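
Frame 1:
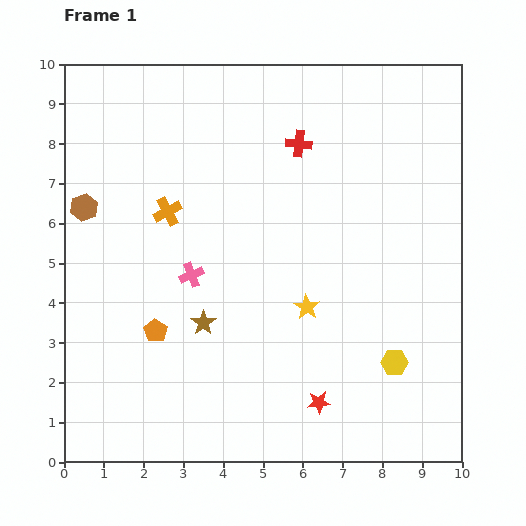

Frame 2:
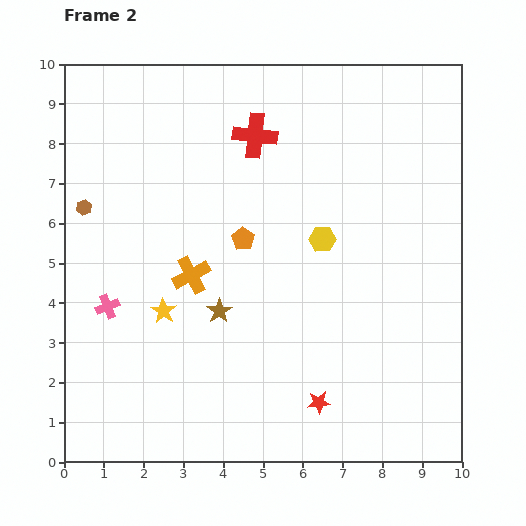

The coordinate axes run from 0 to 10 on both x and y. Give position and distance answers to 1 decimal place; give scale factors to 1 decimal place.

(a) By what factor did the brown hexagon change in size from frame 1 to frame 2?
0.6×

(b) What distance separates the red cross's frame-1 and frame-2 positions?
1.1

The red cross moved from (5.9, 8.0) to (4.8, 8.2), a distance of √(1.1² + 0.2²) ≈ 1.1.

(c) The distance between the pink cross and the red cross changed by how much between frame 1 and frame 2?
+1.4

Distance in frame 1: 4.3. Distance in frame 2: 5.7.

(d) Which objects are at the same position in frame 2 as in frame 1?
the brown hexagon, the red star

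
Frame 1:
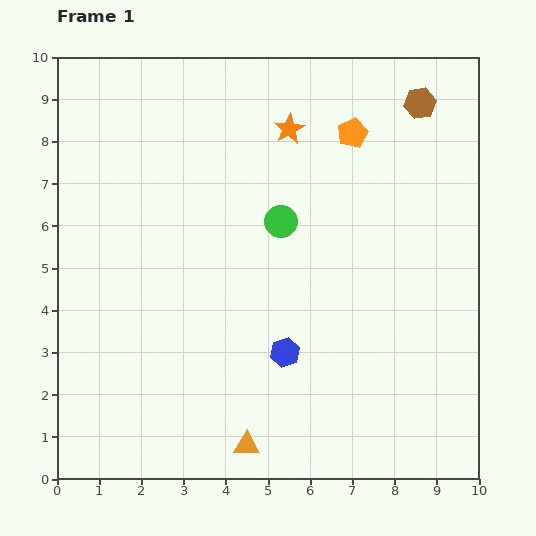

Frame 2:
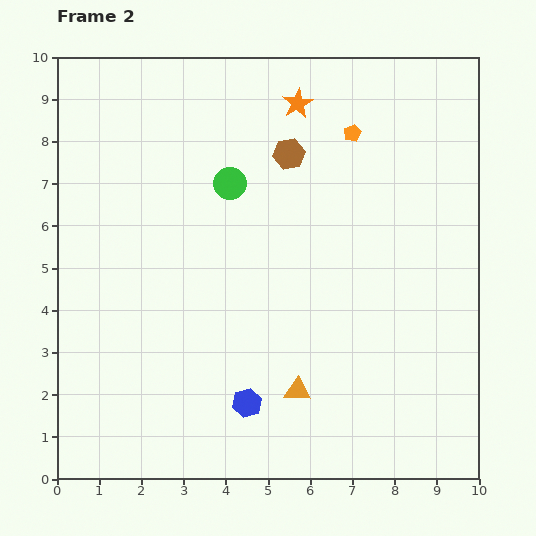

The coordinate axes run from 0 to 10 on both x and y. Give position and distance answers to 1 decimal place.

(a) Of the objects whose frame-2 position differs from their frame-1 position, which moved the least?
the orange star

(moved 0.6)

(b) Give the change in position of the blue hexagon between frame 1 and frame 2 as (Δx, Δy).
(-0.9, -1.2)

The blue hexagon was at (5.4, 3.0) in frame 1 and (4.5, 1.8) in frame 2.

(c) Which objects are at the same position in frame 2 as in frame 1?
the orange pentagon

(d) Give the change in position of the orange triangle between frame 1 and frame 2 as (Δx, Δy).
(1.2, 1.3)

The orange triangle was at (4.5, 0.8) in frame 1 and (5.7, 2.1) in frame 2.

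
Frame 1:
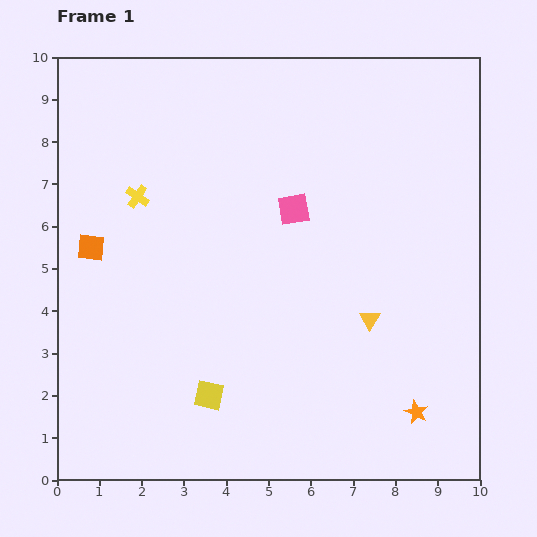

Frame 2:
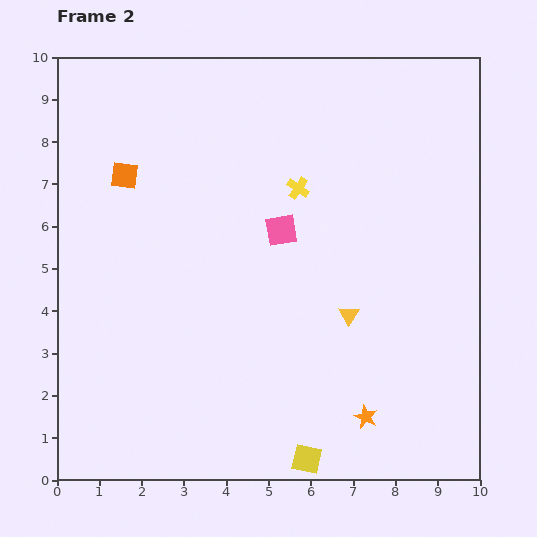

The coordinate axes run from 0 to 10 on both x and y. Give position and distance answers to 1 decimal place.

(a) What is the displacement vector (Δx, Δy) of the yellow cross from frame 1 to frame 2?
(3.8, 0.2)

The yellow cross was at (1.9, 6.7) in frame 1 and (5.7, 6.9) in frame 2.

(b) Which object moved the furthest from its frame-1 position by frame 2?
the yellow cross

(moved 3.8; next 2.7)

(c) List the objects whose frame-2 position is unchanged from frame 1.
none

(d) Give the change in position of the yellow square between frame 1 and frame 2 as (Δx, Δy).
(2.3, -1.5)

The yellow square was at (3.6, 2.0) in frame 1 and (5.9, 0.5) in frame 2.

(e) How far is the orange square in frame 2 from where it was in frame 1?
1.9

The orange square moved from (0.8, 5.5) to (1.6, 7.2), a distance of √(0.8² + 1.7²) ≈ 1.9.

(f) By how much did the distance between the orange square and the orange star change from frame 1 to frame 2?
-0.5

Distance in frame 1: 8.6. Distance in frame 2: 8.1.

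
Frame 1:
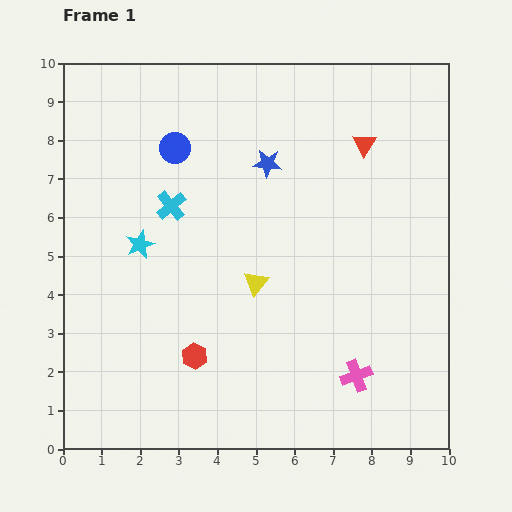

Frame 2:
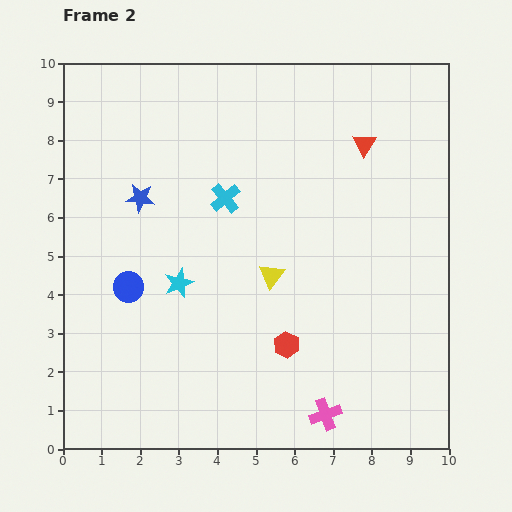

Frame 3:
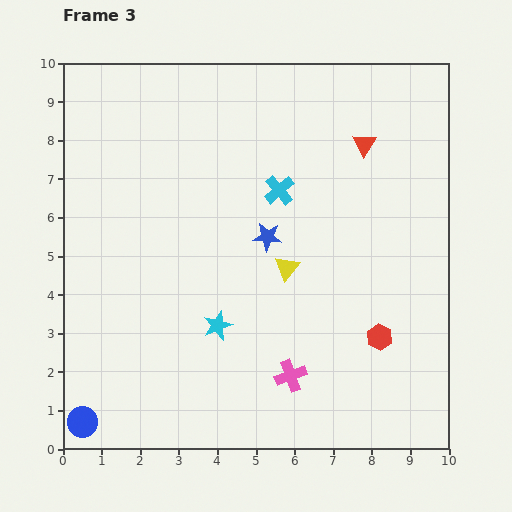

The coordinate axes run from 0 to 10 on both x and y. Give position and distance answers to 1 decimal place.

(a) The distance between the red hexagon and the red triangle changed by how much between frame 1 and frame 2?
-1.4

Distance in frame 1: 7.0. Distance in frame 2: 5.6.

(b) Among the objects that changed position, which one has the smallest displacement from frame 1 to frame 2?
the yellow triangle

(moved 0.4)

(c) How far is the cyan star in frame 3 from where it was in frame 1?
2.9

The cyan star moved from (2.0, 5.3) to (4.0, 3.2), a distance of √(2.0² + 2.1²) ≈ 2.9.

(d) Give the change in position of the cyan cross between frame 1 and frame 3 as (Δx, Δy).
(2.8, 0.4)

The cyan cross was at (2.8, 6.3) in frame 1 and (5.6, 6.7) in frame 3.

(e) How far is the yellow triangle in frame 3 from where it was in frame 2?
0.4

The yellow triangle moved from (5.4, 4.5) to (5.8, 4.7), a distance of √(0.4² + 0.2²) ≈ 0.4.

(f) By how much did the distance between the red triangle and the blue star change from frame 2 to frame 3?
-2.5

Distance in frame 2: 6.0. Distance in frame 3: 3.5.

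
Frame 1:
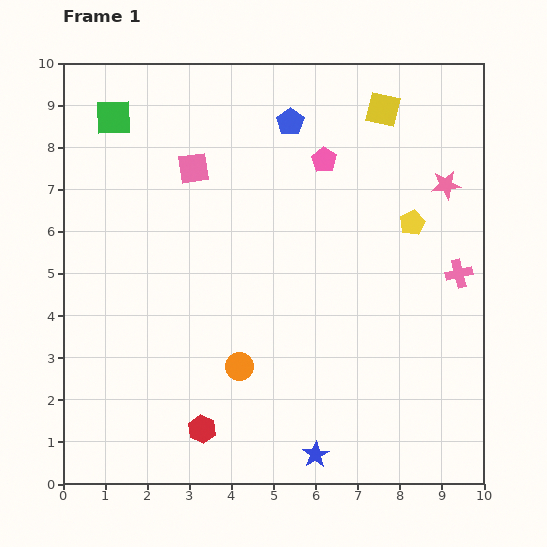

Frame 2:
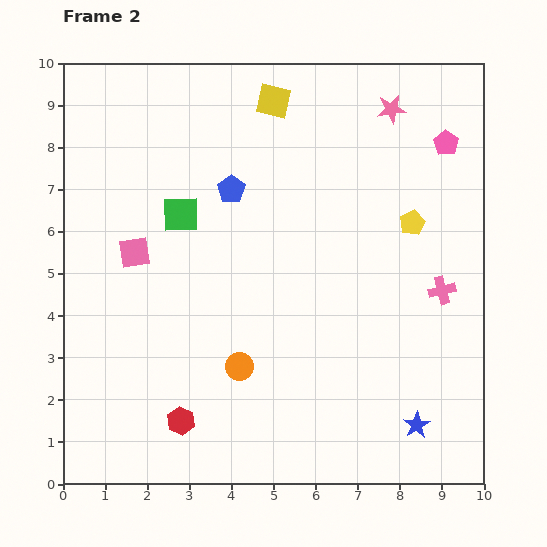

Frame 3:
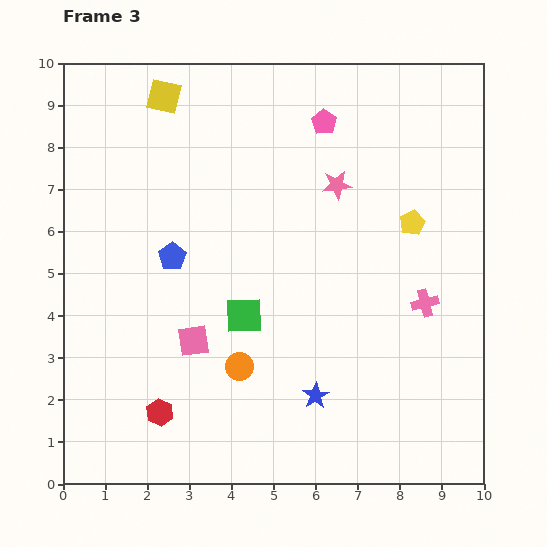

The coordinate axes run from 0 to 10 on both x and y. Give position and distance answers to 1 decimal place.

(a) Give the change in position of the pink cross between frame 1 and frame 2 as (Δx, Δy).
(-0.4, -0.4)

The pink cross was at (9.4, 5.0) in frame 1 and (9.0, 4.6) in frame 2.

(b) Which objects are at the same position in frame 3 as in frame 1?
the yellow pentagon, the orange circle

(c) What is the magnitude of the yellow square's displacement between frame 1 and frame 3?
5.2

The yellow square moved from (7.6, 8.9) to (2.4, 9.2), a distance of √(5.2² + 0.3²) ≈ 5.2.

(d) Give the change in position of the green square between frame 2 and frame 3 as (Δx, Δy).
(1.5, -2.4)

The green square was at (2.8, 6.4) in frame 2 and (4.3, 4.0) in frame 3.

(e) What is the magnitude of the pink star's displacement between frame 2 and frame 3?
2.2

The pink star moved from (7.8, 8.9) to (6.5, 7.1), a distance of √(1.3² + 1.8²) ≈ 2.2.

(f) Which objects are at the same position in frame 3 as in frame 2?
the yellow pentagon, the orange circle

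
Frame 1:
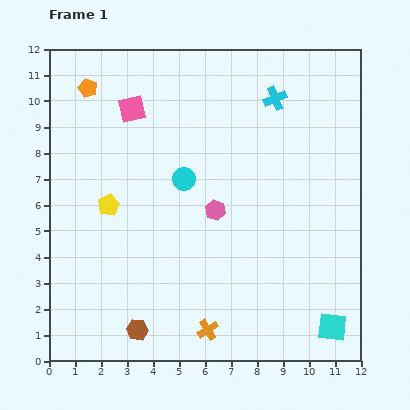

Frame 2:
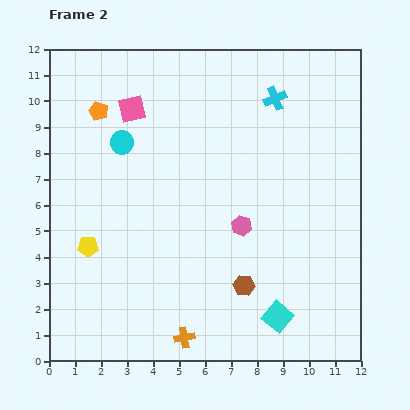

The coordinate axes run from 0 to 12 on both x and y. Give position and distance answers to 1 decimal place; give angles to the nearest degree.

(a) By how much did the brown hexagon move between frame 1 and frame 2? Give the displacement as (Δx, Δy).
(4.1, 1.7)

The brown hexagon was at (3.4, 1.2) in frame 1 and (7.5, 2.9) in frame 2.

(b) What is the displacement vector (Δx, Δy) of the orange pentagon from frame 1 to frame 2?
(0.4, -0.9)

The orange pentagon was at (1.5, 10.5) in frame 1 and (1.9, 9.6) in frame 2.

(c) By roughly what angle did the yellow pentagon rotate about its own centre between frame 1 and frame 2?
27° clockwise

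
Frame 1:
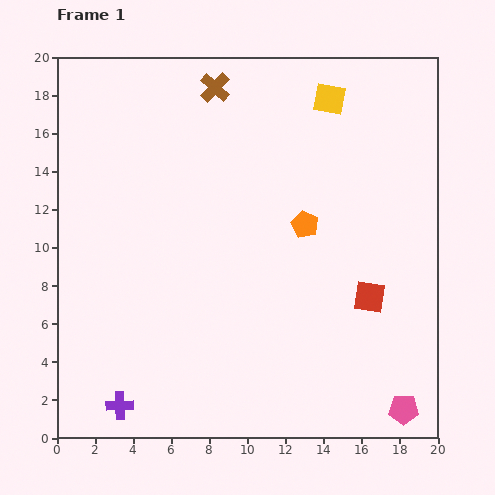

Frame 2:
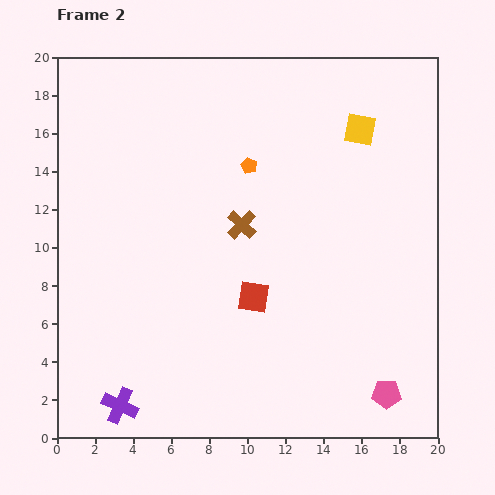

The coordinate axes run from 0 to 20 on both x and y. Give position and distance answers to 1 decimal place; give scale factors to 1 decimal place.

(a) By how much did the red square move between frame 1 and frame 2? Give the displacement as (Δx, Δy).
(-6.1, 0.0)

The red square was at (16.4, 7.4) in frame 1 and (10.3, 7.4) in frame 2.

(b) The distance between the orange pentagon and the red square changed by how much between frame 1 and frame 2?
+1.8

Distance in frame 1: 5.1. Distance in frame 2: 6.9.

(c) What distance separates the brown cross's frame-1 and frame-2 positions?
7.3

The brown cross moved from (8.3, 18.4) to (9.7, 11.2), a distance of √(1.4² + 7.2²) ≈ 7.3.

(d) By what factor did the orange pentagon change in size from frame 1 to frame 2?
0.6×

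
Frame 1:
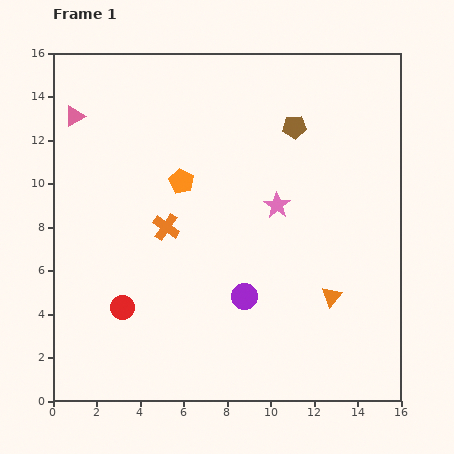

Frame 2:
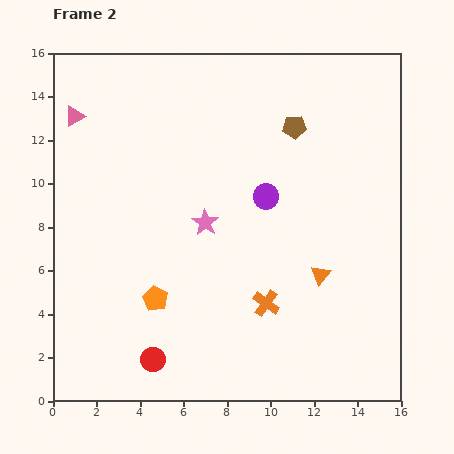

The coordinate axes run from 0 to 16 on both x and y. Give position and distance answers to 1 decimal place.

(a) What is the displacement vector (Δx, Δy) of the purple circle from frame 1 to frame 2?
(1.0, 4.6)

The purple circle was at (8.8, 4.8) in frame 1 and (9.8, 9.4) in frame 2.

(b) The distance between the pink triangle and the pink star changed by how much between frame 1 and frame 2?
-2.5

Distance in frame 1: 10.2. Distance in frame 2: 7.7.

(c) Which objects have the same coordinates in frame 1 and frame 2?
the brown pentagon, the pink triangle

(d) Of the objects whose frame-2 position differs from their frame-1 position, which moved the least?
the orange triangle

(moved 1.1)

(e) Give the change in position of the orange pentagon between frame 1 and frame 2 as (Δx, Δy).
(-1.2, -5.4)

The orange pentagon was at (5.9, 10.1) in frame 1 and (4.7, 4.7) in frame 2.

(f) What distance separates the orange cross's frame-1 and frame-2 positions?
5.8

The orange cross moved from (5.2, 8.0) to (9.8, 4.5), a distance of √(4.6² + 3.5²) ≈ 5.8.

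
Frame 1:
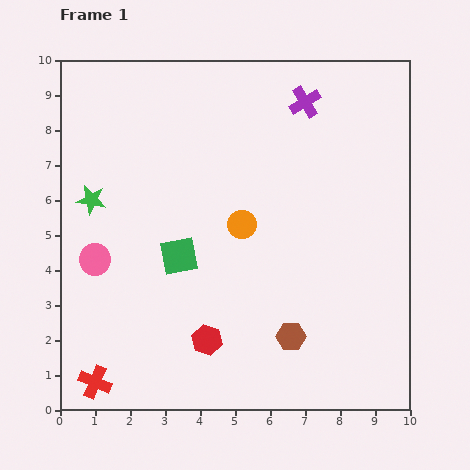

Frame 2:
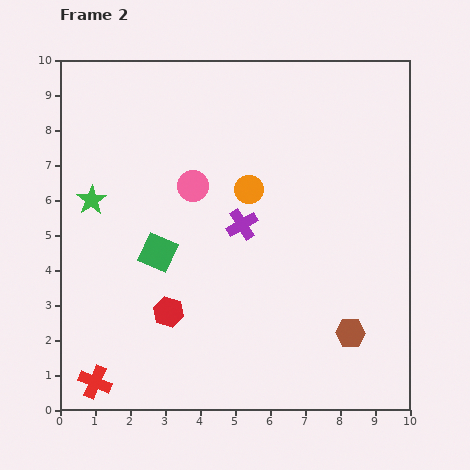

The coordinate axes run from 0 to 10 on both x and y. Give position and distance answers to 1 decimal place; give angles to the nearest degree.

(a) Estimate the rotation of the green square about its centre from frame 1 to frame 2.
35° clockwise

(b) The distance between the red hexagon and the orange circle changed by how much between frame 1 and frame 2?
+0.8

Distance in frame 1: 3.4. Distance in frame 2: 4.2.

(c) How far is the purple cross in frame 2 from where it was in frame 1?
3.9

The purple cross moved from (7.0, 8.8) to (5.2, 5.3), a distance of √(1.8² + 3.5²) ≈ 3.9.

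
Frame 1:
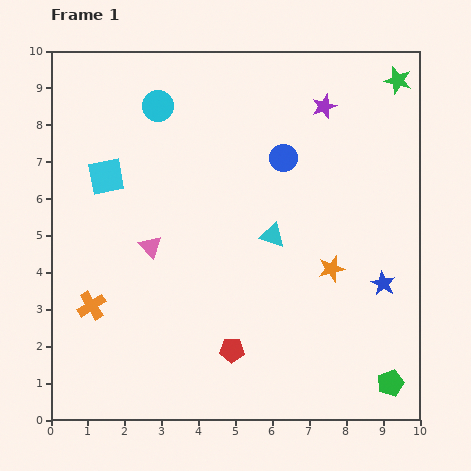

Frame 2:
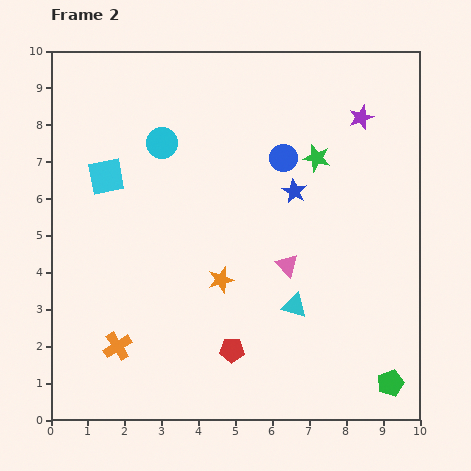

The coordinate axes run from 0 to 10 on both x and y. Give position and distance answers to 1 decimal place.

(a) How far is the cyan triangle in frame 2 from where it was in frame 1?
2.0

The cyan triangle moved from (6.0, 5.0) to (6.6, 3.1), a distance of √(0.6² + 1.9²) ≈ 2.0.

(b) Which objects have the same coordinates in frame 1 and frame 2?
the green pentagon, the blue circle, the red pentagon, the cyan square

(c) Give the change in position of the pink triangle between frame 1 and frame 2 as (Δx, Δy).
(3.7, -0.5)

The pink triangle was at (2.7, 4.7) in frame 1 and (6.4, 4.2) in frame 2.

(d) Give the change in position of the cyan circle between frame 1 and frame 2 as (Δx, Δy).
(0.1, -1.0)

The cyan circle was at (2.9, 8.5) in frame 1 and (3.0, 7.5) in frame 2.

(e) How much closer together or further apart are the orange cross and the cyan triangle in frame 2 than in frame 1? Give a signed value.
-0.4

Distance in frame 1: 5.3. Distance in frame 2: 4.9.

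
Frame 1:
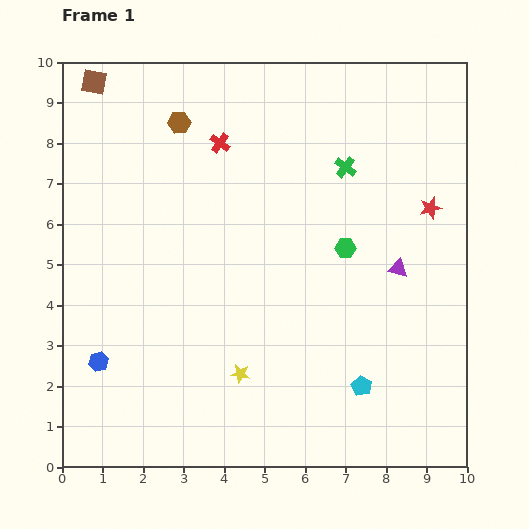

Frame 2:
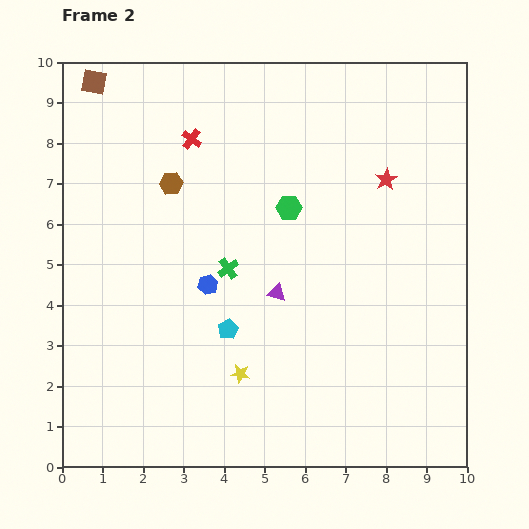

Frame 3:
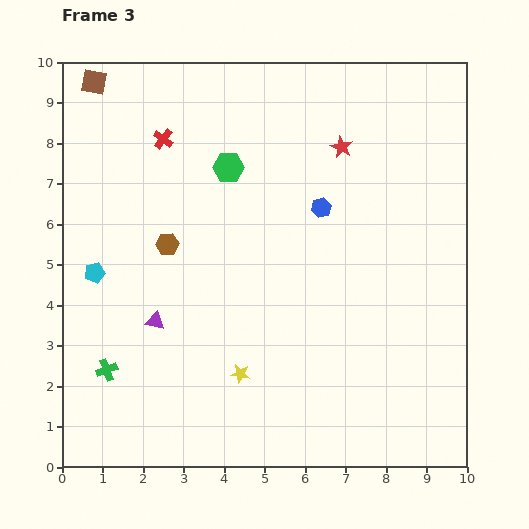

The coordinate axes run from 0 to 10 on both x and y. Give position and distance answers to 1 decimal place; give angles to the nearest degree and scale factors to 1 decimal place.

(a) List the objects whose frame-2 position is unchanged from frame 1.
the yellow star, the brown square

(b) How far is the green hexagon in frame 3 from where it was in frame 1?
3.5

The green hexagon moved from (7.0, 5.4) to (4.1, 7.4), a distance of √(2.9² + 2.0²) ≈ 3.5.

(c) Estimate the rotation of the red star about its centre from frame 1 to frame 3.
30° counter-clockwise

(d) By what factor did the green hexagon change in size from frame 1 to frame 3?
1.5×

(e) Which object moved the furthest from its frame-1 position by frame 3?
the green cross

(moved 7.7; next 7.2)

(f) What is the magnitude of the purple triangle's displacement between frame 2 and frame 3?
3.1

The purple triangle moved from (5.3, 4.3) to (2.3, 3.6), a distance of √(3.0² + 0.7²) ≈ 3.1.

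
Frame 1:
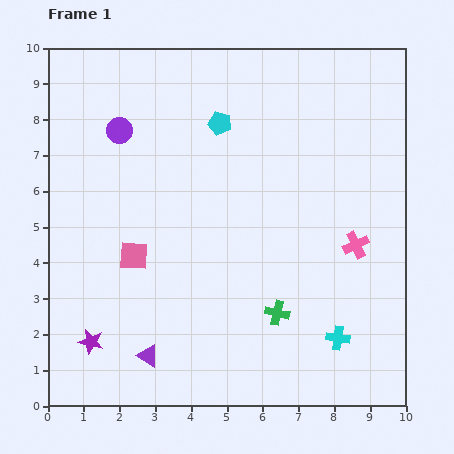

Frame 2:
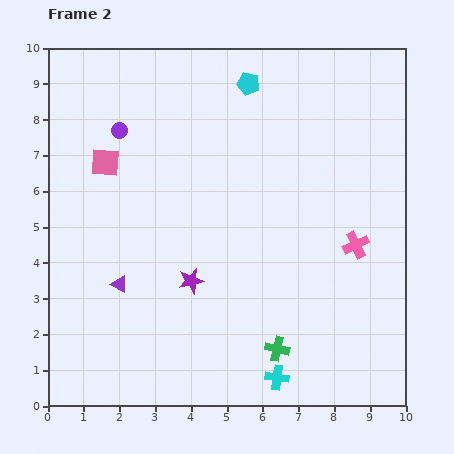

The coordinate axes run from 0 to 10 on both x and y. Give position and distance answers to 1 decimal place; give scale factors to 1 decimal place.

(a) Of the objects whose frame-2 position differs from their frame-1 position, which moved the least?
the green cross

(moved 1.0)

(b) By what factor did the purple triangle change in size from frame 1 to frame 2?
0.7×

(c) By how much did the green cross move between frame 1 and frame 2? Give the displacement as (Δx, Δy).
(0.0, -1.0)

The green cross was at (6.4, 2.6) in frame 1 and (6.4, 1.6) in frame 2.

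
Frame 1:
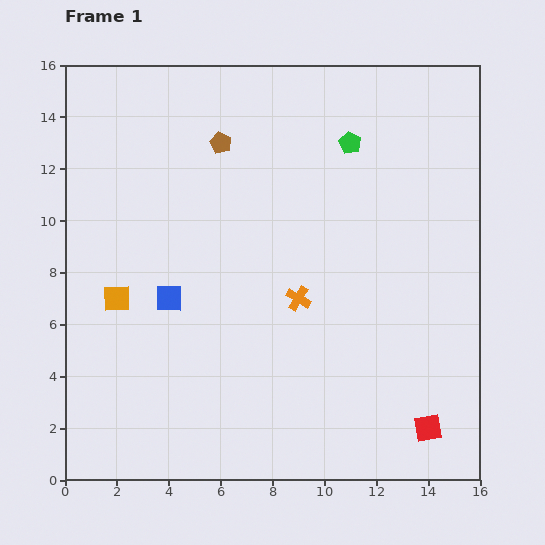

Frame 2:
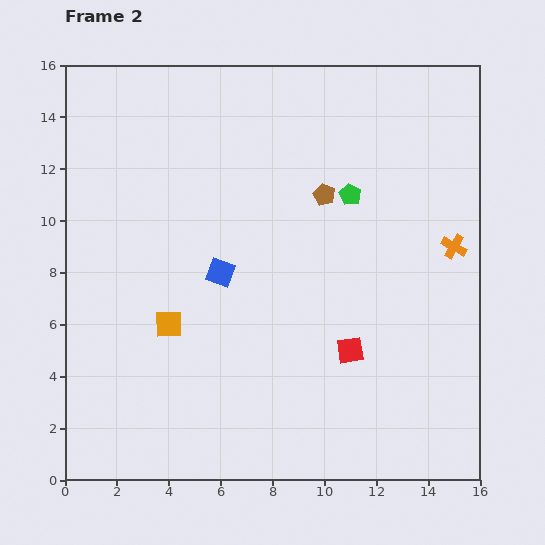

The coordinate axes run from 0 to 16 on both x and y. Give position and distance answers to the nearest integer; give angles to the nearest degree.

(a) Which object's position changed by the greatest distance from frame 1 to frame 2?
the orange cross

(moved 6; next 4)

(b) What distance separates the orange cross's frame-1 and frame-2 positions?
6

The orange cross moved from (9, 7) to (15, 9), a distance of √(6² + 2²) ≈ 6.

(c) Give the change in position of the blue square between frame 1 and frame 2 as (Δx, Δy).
(2, 1)

The blue square was at (4, 7) in frame 1 and (6, 8) in frame 2.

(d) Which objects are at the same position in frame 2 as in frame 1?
none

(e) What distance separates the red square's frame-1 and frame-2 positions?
4

The red square moved from (14, 2) to (11, 5), a distance of √(3² + 3²) ≈ 4.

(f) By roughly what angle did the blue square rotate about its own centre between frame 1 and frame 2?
19° clockwise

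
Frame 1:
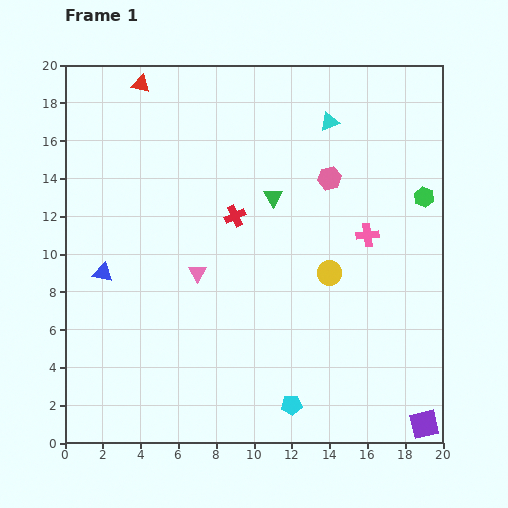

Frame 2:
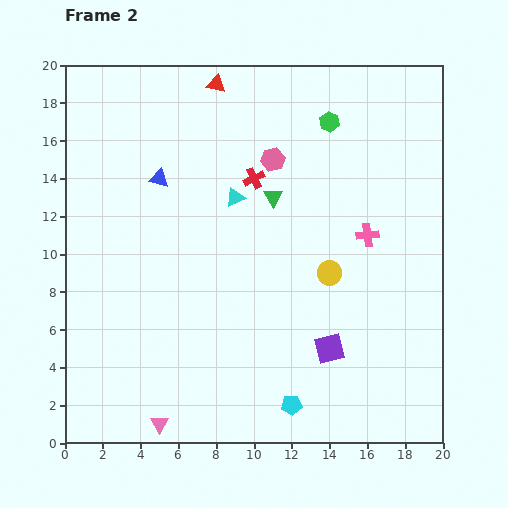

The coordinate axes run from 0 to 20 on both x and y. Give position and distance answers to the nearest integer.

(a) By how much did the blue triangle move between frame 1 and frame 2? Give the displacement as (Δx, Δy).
(3, 5)

The blue triangle was at (2, 9) in frame 1 and (5, 14) in frame 2.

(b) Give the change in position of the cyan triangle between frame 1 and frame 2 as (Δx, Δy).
(-5, -4)

The cyan triangle was at (14, 17) in frame 1 and (9, 13) in frame 2.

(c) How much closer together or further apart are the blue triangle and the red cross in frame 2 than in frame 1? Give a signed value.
-3

Distance in frame 1: 8. Distance in frame 2: 5.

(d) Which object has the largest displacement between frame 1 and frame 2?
the pink triangle

(moved 8; next 6)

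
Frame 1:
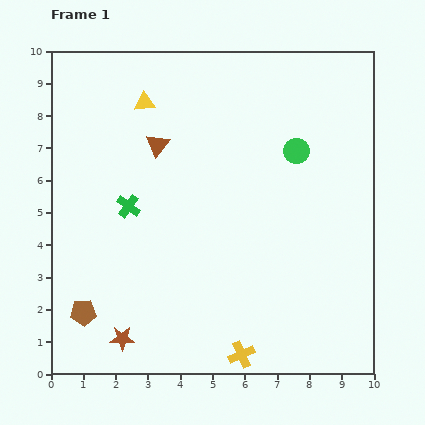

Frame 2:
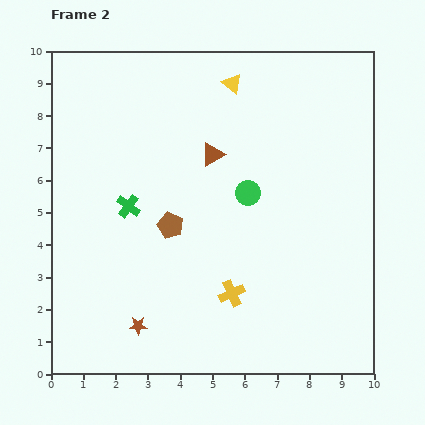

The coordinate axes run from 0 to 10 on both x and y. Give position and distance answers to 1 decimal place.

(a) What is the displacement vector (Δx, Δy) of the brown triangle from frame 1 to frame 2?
(1.7, -0.3)

The brown triangle was at (3.3, 7.1) in frame 1 and (5.0, 6.8) in frame 2.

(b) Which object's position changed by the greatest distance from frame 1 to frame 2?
the brown pentagon

(moved 3.8; next 2.8)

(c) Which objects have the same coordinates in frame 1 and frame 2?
the green cross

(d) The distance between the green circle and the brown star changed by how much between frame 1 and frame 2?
-2.6

Distance in frame 1: 7.9. Distance in frame 2: 5.3.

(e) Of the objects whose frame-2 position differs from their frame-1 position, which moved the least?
the brown star

(moved 0.6)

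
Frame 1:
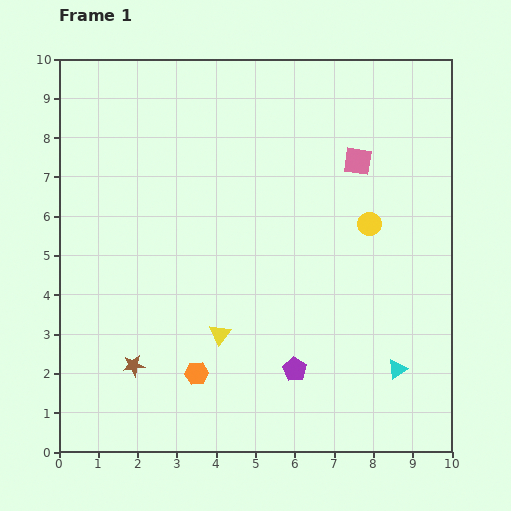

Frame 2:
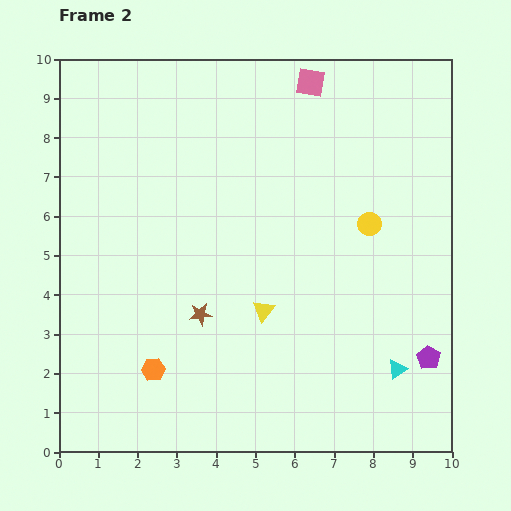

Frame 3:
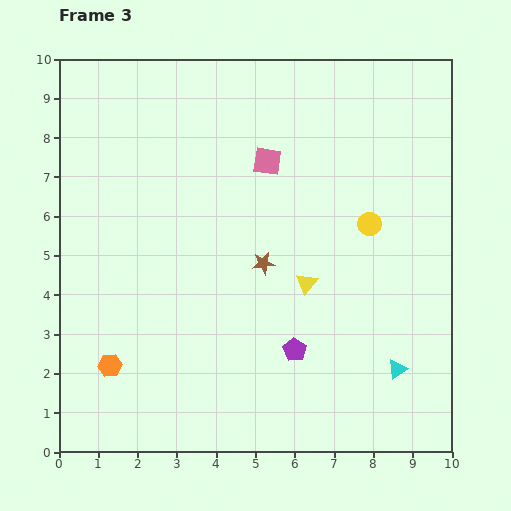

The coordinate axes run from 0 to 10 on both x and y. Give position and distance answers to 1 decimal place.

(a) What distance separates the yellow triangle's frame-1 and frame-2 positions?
1.3

The yellow triangle moved from (4.1, 3.0) to (5.2, 3.6), a distance of √(1.1² + 0.6²) ≈ 1.3.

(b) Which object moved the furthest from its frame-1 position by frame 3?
the brown star

(moved 4.2; next 2.6)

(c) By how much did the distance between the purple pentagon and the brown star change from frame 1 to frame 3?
-1.8

Distance in frame 1: 4.1. Distance in frame 3: 2.3.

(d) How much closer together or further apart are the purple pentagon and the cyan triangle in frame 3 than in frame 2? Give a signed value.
+1.7

Distance in frame 2: 0.9. Distance in frame 3: 2.6.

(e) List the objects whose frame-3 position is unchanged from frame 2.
the cyan triangle, the yellow circle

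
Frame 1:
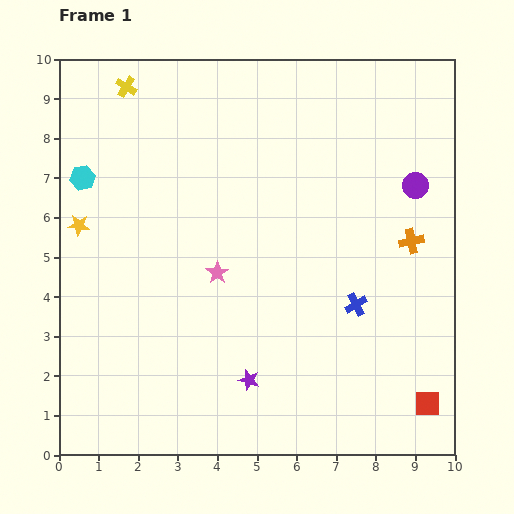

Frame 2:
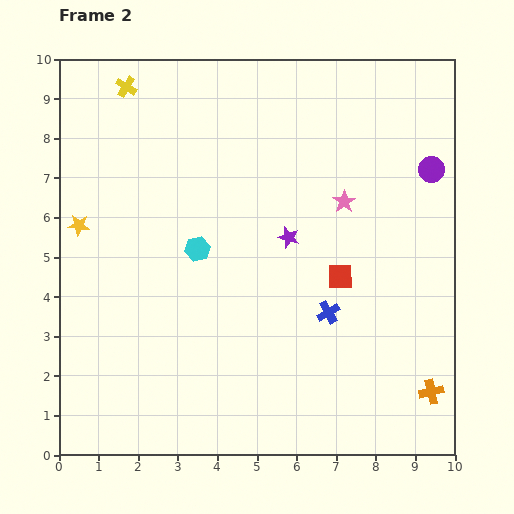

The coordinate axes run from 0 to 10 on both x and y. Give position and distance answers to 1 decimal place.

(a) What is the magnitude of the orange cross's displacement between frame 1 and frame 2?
3.8

The orange cross moved from (8.9, 5.4) to (9.4, 1.6), a distance of √(0.5² + 3.8²) ≈ 3.8.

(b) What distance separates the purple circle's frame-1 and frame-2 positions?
0.6

The purple circle moved from (9.0, 6.8) to (9.4, 7.2), a distance of √(0.4² + 0.4²) ≈ 0.6.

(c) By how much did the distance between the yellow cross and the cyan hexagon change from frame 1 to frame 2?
+2.0

Distance in frame 1: 2.5. Distance in frame 2: 4.5.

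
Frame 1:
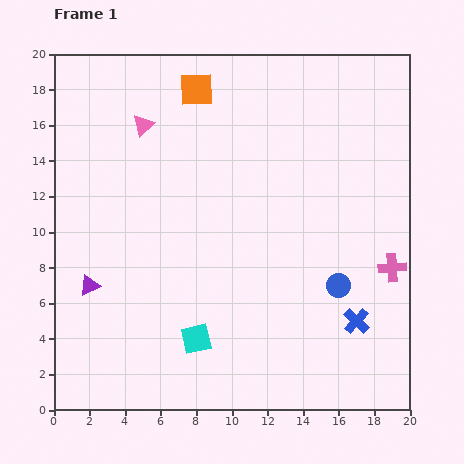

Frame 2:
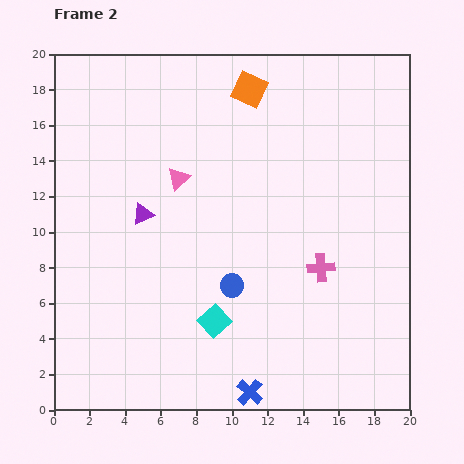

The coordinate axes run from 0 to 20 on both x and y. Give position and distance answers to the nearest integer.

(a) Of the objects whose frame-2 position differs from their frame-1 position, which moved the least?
the cyan square

(moved 1)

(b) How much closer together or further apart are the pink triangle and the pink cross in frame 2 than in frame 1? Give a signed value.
-7

Distance in frame 1: 16. Distance in frame 2: 9.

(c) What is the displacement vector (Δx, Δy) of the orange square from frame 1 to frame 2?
(3, 0)

The orange square was at (8, 18) in frame 1 and (11, 18) in frame 2.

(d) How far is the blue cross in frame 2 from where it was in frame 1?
7

The blue cross moved from (17, 5) to (11, 1), a distance of √(6² + 4²) ≈ 7.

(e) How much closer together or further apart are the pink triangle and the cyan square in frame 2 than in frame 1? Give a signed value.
-4

Distance in frame 1: 12. Distance in frame 2: 8.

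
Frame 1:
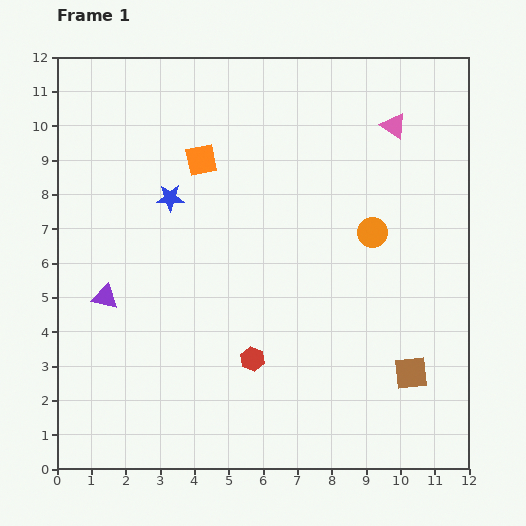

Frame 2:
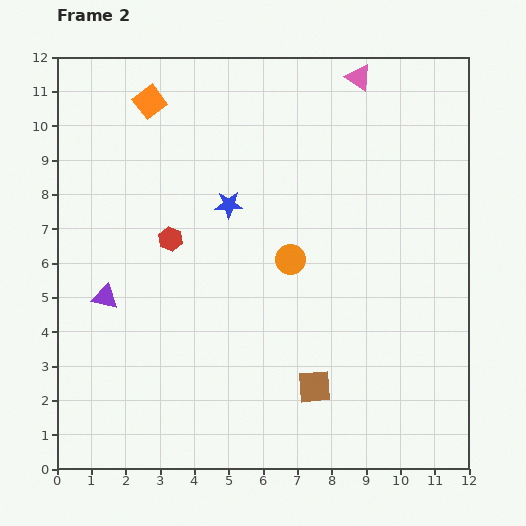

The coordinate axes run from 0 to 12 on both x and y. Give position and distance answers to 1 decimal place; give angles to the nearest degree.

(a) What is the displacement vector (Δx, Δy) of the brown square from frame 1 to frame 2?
(-2.8, -0.4)

The brown square was at (10.3, 2.8) in frame 1 and (7.5, 2.4) in frame 2.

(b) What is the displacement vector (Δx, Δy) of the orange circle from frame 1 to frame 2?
(-2.4, -0.8)

The orange circle was at (9.2, 6.9) in frame 1 and (6.8, 6.1) in frame 2.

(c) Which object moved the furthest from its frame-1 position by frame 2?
the red hexagon

(moved 4.2; next 2.8)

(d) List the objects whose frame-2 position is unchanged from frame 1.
the purple triangle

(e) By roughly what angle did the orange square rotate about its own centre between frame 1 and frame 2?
25° counter-clockwise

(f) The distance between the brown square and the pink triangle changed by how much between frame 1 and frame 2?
+1.9

Distance in frame 1: 7.2. Distance in frame 2: 9.1.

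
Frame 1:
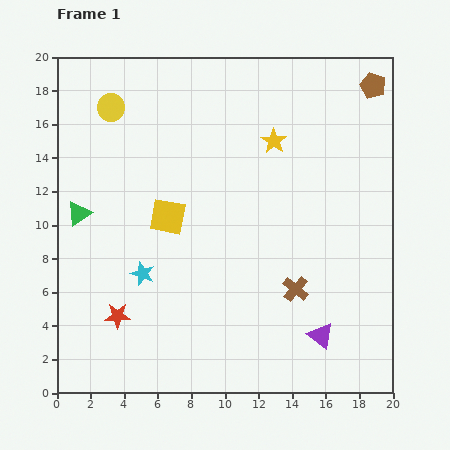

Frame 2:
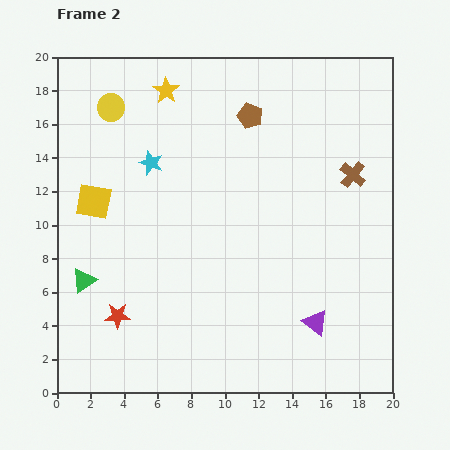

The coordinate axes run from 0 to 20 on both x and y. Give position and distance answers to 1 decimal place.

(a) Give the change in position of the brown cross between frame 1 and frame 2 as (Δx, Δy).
(3.4, 6.8)

The brown cross was at (14.2, 6.2) in frame 1 and (17.6, 13.0) in frame 2.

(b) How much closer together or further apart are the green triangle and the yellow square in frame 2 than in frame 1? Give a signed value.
-0.6

Distance in frame 1: 5.3. Distance in frame 2: 4.7.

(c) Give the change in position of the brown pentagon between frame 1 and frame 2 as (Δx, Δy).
(-7.3, -1.8)

The brown pentagon was at (18.8, 18.3) in frame 1 and (11.5, 16.5) in frame 2.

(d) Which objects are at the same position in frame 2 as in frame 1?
the yellow circle, the red star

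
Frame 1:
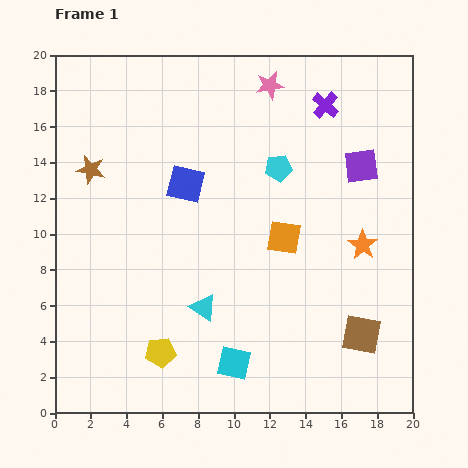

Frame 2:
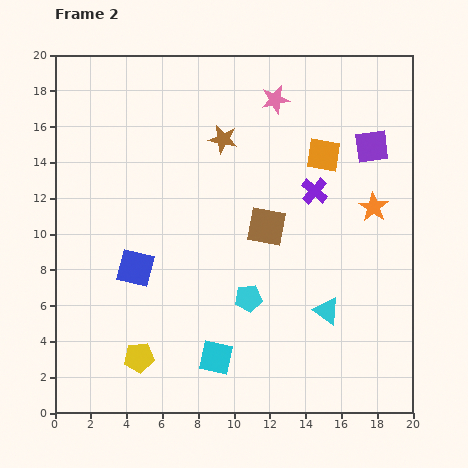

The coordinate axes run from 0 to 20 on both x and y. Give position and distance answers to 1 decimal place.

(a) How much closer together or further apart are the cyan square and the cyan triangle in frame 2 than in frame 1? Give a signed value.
+3.2

Distance in frame 1: 3.5. Distance in frame 2: 6.7.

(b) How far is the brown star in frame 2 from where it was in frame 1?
7.6

The brown star moved from (2.0, 13.6) to (9.4, 15.3), a distance of √(7.4² + 1.7²) ≈ 7.6.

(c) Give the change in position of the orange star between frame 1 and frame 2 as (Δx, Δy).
(0.6, 2.1)

The orange star was at (17.2, 9.4) in frame 1 and (17.8, 11.5) in frame 2.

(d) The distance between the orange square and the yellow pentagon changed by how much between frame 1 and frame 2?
+5.9

Distance in frame 1: 9.4. Distance in frame 2: 15.3.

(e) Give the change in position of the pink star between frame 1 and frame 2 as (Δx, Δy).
(0.3, -0.8)

The pink star was at (12.0, 18.3) in frame 1 and (12.3, 17.5) in frame 2.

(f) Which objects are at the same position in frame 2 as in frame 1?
none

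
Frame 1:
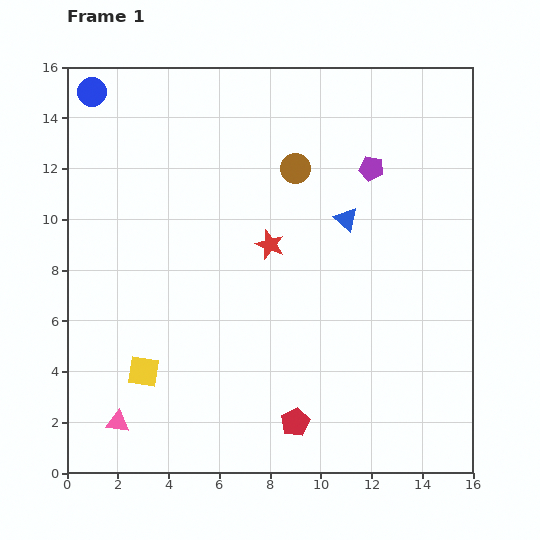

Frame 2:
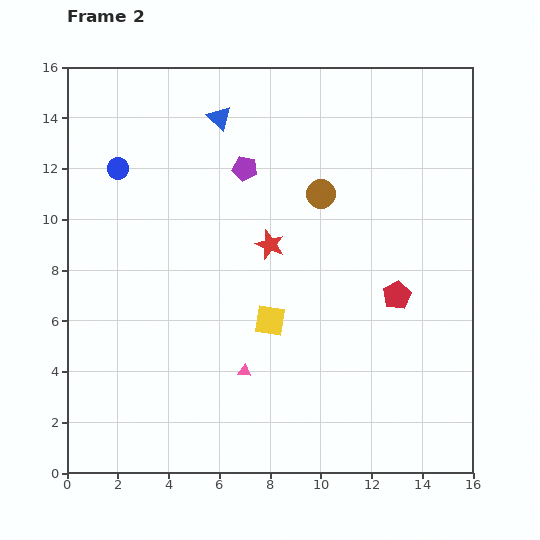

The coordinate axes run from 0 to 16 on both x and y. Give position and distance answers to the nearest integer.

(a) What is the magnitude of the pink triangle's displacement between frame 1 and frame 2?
5

The pink triangle moved from (2, 2) to (7, 4), a distance of √(5² + 2²) ≈ 5.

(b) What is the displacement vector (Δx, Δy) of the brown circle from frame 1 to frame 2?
(1, -1)

The brown circle was at (9, 12) in frame 1 and (10, 11) in frame 2.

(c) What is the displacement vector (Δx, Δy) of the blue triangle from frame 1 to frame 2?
(-5, 4)

The blue triangle was at (11, 10) in frame 1 and (6, 14) in frame 2.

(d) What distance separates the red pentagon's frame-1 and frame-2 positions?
6

The red pentagon moved from (9, 2) to (13, 7), a distance of √(4² + 5²) ≈ 6.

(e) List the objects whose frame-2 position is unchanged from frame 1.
the red star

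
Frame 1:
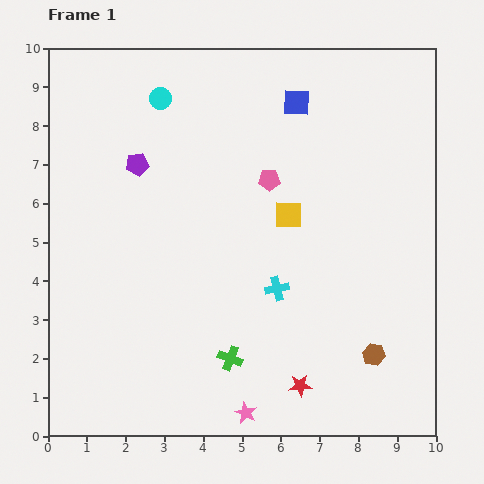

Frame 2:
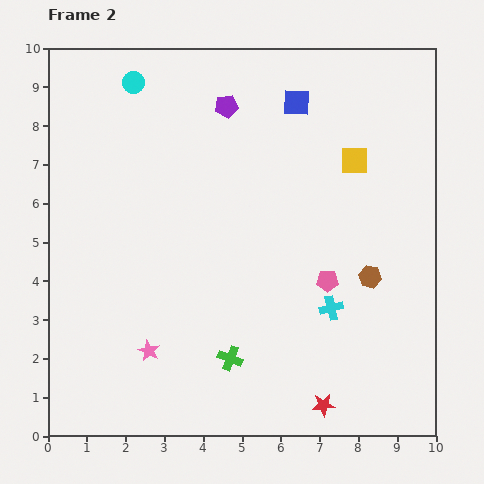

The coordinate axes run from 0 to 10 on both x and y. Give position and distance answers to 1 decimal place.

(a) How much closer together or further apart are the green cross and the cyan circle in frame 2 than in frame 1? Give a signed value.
+0.6

Distance in frame 1: 6.9. Distance in frame 2: 7.5.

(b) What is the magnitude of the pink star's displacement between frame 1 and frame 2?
3.0

The pink star moved from (5.1, 0.6) to (2.6, 2.2), a distance of √(2.5² + 1.6²) ≈ 3.0.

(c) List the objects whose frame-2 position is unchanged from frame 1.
the green cross, the blue square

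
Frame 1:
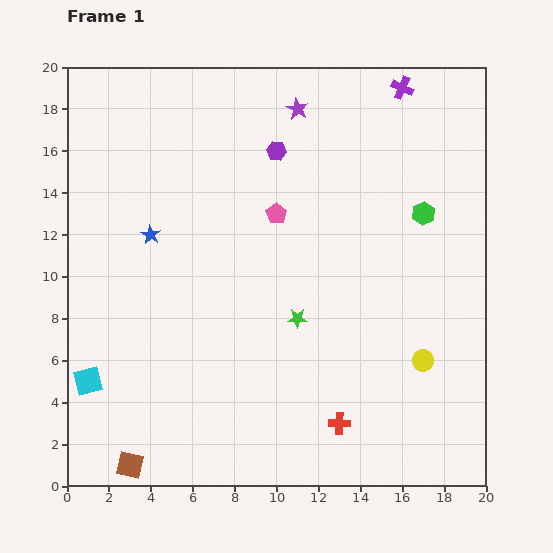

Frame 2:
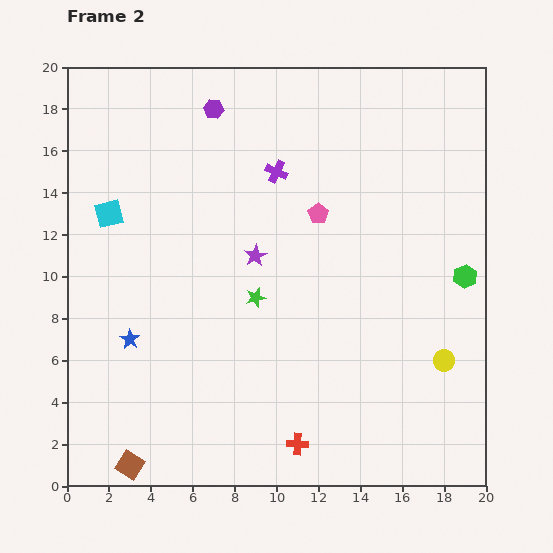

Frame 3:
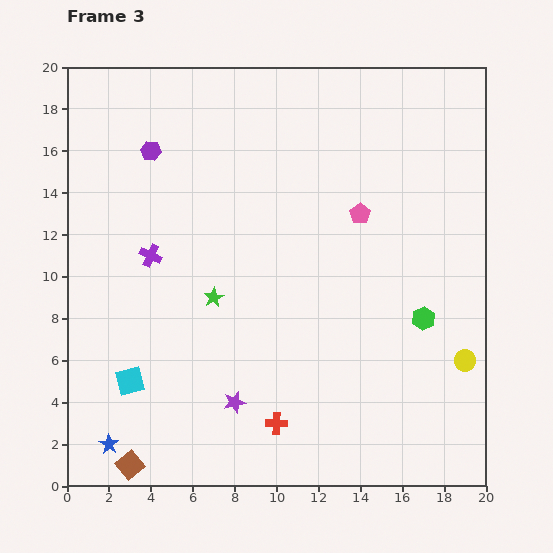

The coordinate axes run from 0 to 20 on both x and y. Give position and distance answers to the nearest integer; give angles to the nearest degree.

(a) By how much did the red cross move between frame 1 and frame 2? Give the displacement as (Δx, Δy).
(-2, -1)

The red cross was at (13, 3) in frame 1 and (11, 2) in frame 2.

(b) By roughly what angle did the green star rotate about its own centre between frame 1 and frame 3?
31° counter-clockwise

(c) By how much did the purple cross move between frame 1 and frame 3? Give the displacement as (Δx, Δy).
(-12, -8)

The purple cross was at (16, 19) in frame 1 and (4, 11) in frame 3.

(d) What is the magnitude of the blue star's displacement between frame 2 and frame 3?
5

The blue star moved from (3, 7) to (2, 2), a distance of √(1² + 5²) ≈ 5.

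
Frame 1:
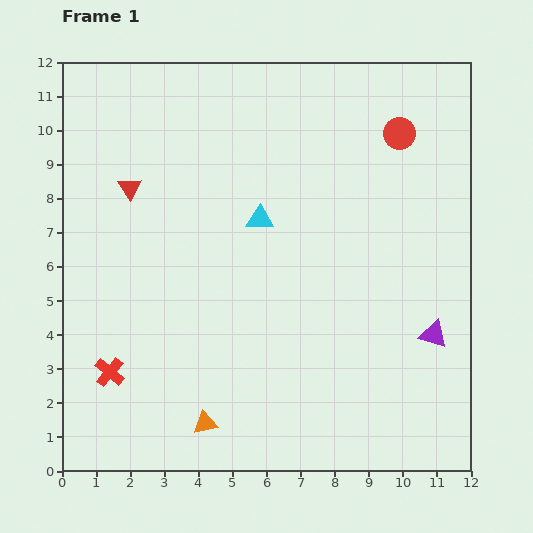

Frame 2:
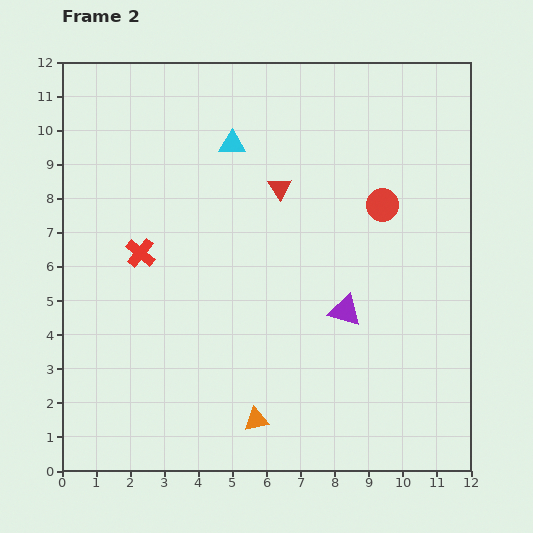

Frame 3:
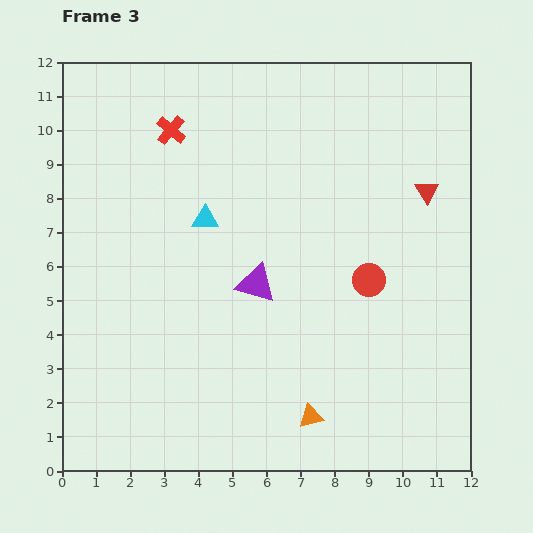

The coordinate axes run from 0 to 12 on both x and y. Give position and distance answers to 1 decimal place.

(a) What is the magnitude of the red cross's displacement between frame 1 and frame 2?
3.6

The red cross moved from (1.4, 2.9) to (2.3, 6.4), a distance of √(0.9² + 3.5²) ≈ 3.6.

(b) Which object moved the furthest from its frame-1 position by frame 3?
the red triangle

(moved 8.7; next 7.3)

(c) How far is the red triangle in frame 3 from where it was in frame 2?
4.3

The red triangle moved from (6.4, 8.3) to (10.7, 8.2), a distance of √(4.3² + 0.1²) ≈ 4.3.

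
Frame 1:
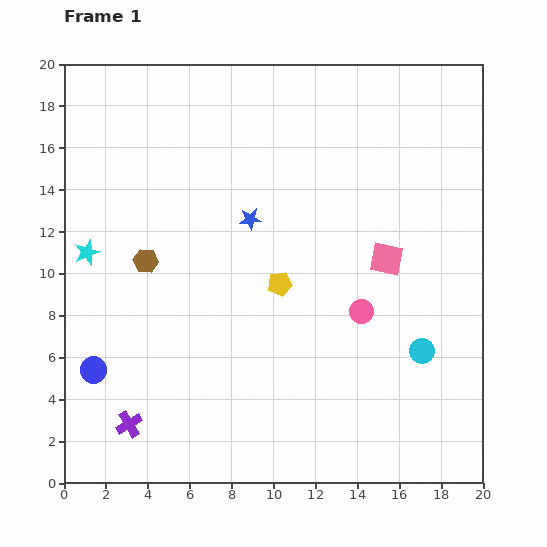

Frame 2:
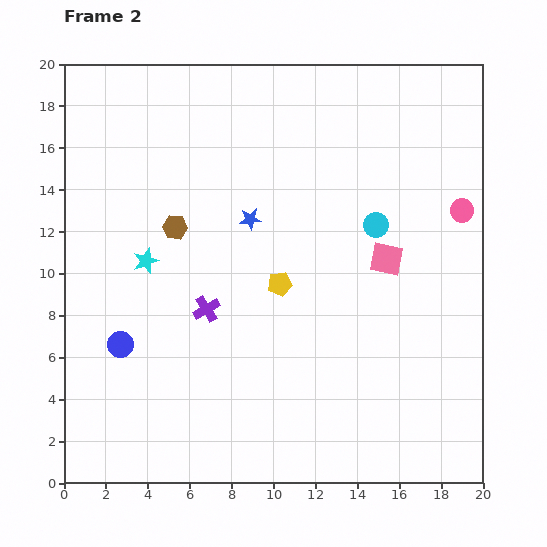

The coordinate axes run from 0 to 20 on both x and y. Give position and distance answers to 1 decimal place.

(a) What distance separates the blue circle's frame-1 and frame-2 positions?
1.8

The blue circle moved from (1.4, 5.4) to (2.7, 6.6), a distance of √(1.3² + 1.2²) ≈ 1.8.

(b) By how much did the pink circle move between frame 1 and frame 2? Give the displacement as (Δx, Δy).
(4.8, 4.8)

The pink circle was at (14.2, 8.2) in frame 1 and (19.0, 13.0) in frame 2.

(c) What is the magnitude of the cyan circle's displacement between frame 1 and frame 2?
6.4

The cyan circle moved from (17.1, 6.3) to (14.9, 12.3), a distance of √(2.2² + 6.0²) ≈ 6.4.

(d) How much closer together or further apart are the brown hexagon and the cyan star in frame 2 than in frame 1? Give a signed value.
-0.7

Distance in frame 1: 2.8. Distance in frame 2: 2.1.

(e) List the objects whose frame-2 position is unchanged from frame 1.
the blue star, the yellow pentagon, the pink square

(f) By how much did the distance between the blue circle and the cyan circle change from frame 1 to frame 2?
-2.2

Distance in frame 1: 15.7. Distance in frame 2: 13.5.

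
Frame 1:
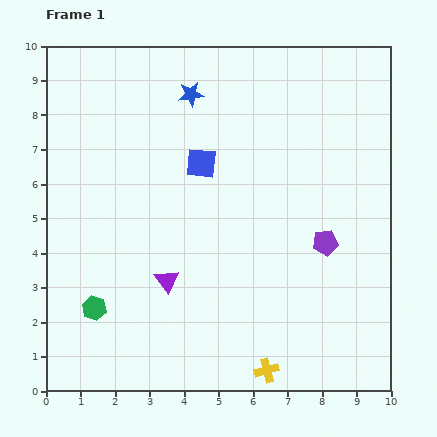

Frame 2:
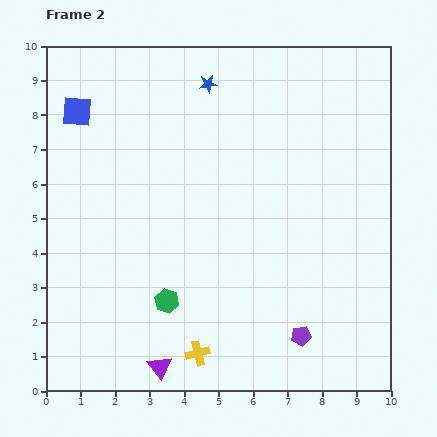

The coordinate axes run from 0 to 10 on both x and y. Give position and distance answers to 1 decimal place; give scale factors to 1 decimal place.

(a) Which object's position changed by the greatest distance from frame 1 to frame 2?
the blue square

(moved 3.9; next 2.8)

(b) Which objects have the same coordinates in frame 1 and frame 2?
none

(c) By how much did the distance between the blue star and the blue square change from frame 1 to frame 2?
+1.9

Distance in frame 1: 2.0. Distance in frame 2: 3.9.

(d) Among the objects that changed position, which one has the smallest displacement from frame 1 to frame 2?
the blue star

(moved 0.6)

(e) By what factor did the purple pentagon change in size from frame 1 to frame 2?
0.8×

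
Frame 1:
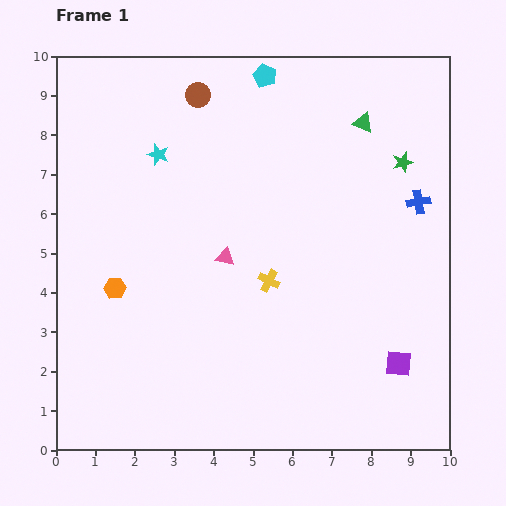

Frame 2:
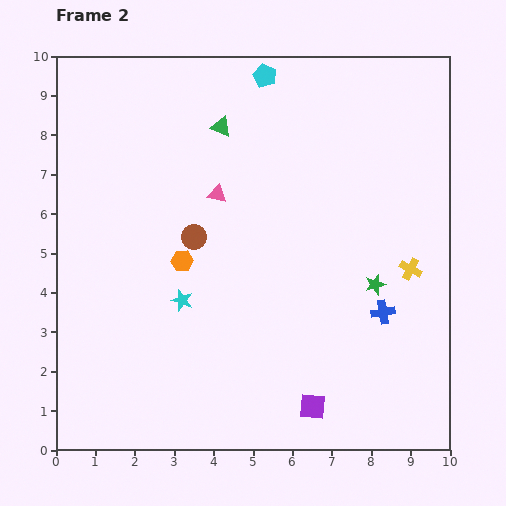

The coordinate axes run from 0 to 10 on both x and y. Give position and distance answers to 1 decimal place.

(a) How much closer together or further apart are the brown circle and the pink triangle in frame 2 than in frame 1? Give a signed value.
-2.9

Distance in frame 1: 4.2. Distance in frame 2: 1.3.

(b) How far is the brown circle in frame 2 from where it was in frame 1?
3.6

The brown circle moved from (3.6, 9.0) to (3.5, 5.4), a distance of √(0.1² + 3.6²) ≈ 3.6.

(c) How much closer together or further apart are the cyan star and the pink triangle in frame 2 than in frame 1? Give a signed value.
-0.3

Distance in frame 1: 3.1. Distance in frame 2: 2.8.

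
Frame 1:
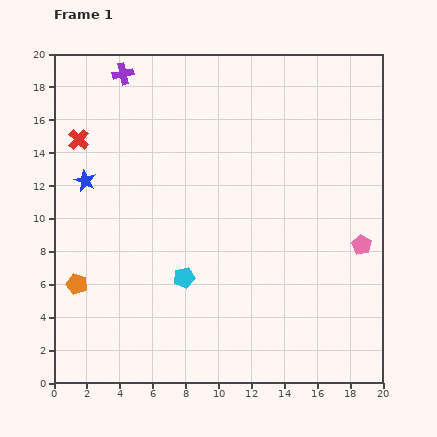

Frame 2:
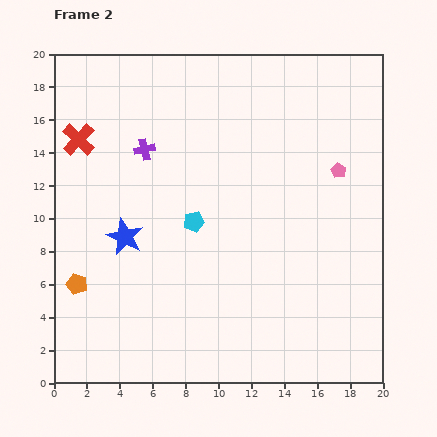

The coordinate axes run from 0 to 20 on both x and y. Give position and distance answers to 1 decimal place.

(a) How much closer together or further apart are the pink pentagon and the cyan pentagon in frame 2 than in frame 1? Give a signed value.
-1.7

Distance in frame 1: 11.0. Distance in frame 2: 9.3.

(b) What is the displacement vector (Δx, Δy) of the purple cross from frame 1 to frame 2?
(1.3, -4.6)

The purple cross was at (4.2, 18.8) in frame 1 and (5.5, 14.2) in frame 2.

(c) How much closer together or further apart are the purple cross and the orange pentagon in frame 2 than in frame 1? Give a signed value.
-3.9

Distance in frame 1: 13.1. Distance in frame 2: 9.2.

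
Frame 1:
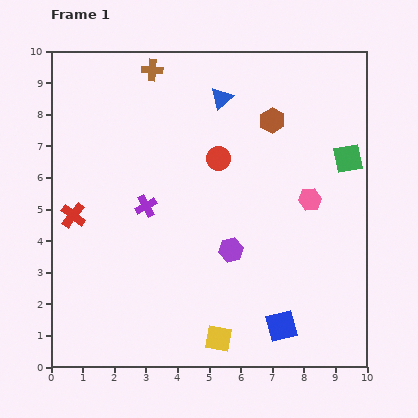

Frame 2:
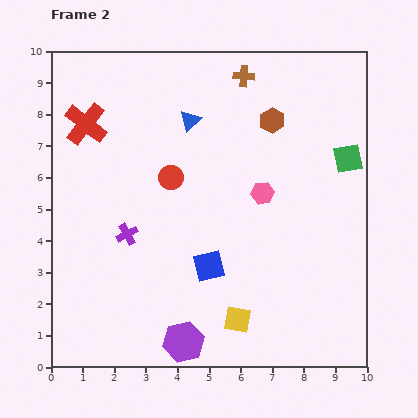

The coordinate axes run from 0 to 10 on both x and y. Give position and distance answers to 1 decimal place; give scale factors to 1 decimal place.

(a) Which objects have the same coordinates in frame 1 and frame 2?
the green square, the brown hexagon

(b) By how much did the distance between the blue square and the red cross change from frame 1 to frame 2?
-1.5

Distance in frame 1: 7.5. Distance in frame 2: 6.0.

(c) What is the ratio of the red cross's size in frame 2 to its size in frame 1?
1.7×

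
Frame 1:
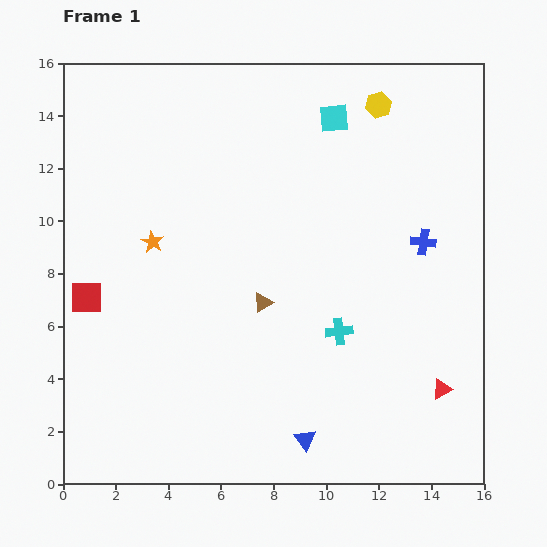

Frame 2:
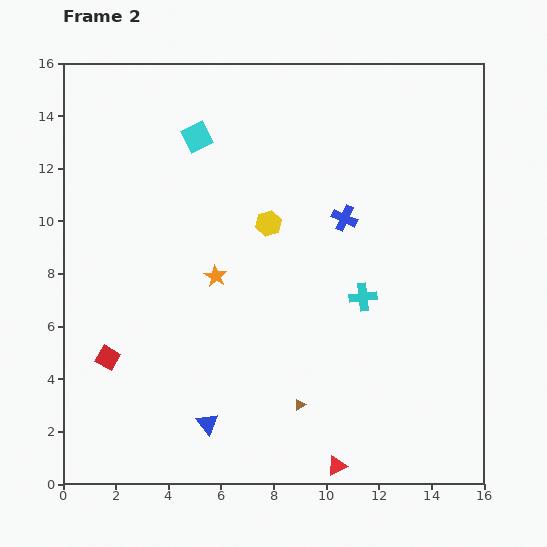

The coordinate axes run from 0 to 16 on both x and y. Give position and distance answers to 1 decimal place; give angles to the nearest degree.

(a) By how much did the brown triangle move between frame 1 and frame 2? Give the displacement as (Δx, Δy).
(1.4, -3.9)

The brown triangle was at (7.6, 6.9) in frame 1 and (9.0, 3.0) in frame 2.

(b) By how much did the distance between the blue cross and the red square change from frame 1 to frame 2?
-2.6

Distance in frame 1: 13.0. Distance in frame 2: 10.4.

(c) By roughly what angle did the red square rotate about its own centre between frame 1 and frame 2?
31° clockwise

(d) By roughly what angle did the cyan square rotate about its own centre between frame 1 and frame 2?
22° counter-clockwise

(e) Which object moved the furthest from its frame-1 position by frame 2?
the yellow hexagon

(moved 6.2; next 5.2)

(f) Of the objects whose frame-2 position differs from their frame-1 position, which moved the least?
the cyan cross

(moved 1.6)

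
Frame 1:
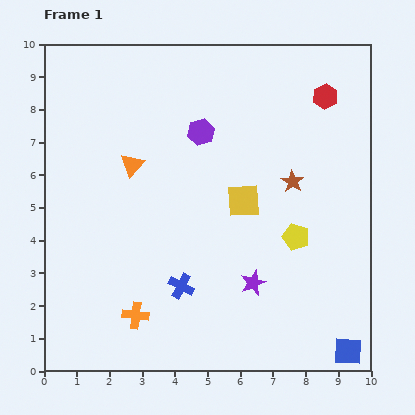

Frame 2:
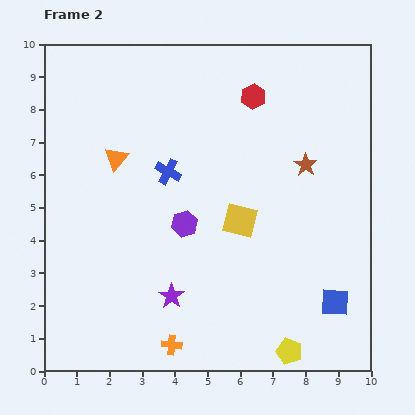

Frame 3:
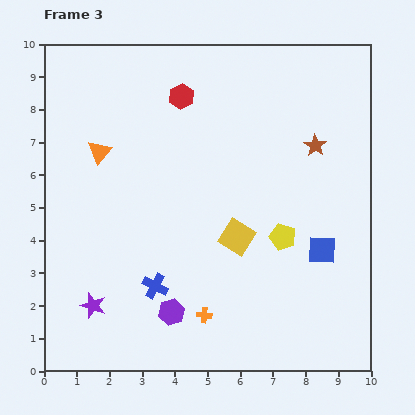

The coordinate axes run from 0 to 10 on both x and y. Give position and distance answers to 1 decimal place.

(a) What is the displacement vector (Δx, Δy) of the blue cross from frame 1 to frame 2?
(-0.4, 3.5)

The blue cross was at (4.2, 2.6) in frame 1 and (3.8, 6.1) in frame 2.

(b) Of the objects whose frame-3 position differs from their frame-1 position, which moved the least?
the yellow pentagon

(moved 0.4)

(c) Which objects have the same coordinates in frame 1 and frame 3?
none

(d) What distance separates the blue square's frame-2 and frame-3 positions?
1.6

The blue square moved from (8.9, 2.1) to (8.5, 3.7), a distance of √(0.4² + 1.6²) ≈ 1.6.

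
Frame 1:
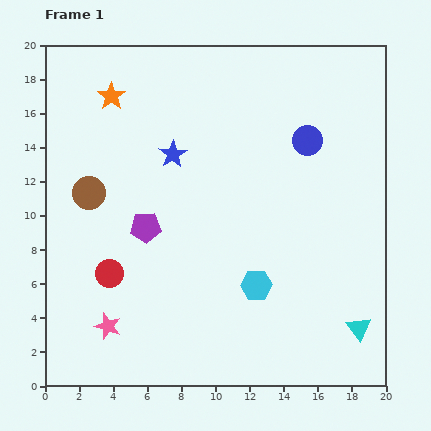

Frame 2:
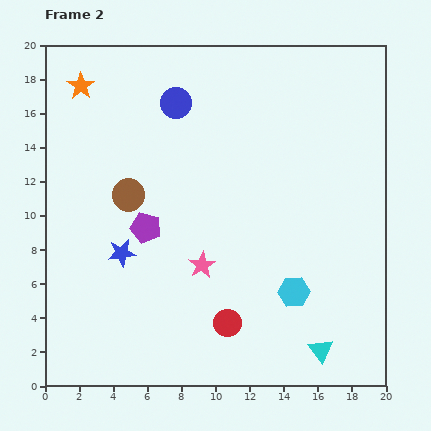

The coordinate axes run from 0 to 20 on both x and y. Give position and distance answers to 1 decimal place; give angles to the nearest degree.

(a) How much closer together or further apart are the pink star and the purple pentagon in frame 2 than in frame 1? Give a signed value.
-2.2

Distance in frame 1: 6.2. Distance in frame 2: 4.0.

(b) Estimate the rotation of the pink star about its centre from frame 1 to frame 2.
22° clockwise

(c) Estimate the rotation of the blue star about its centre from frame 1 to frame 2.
25° clockwise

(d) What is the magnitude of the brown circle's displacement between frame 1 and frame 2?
2.3

The brown circle moved from (2.6, 11.3) to (4.9, 11.2), a distance of √(2.3² + 0.1²) ≈ 2.3.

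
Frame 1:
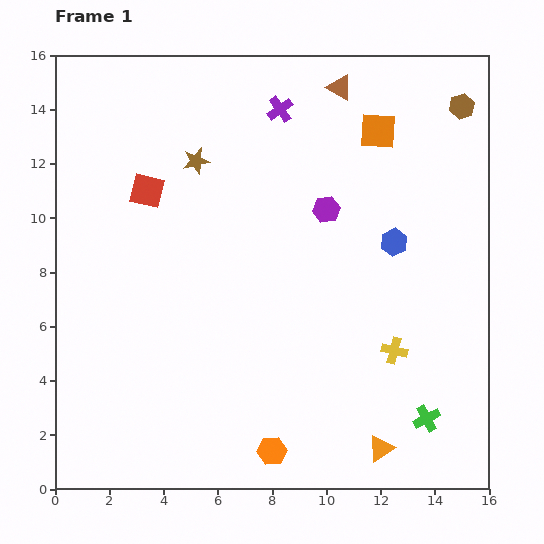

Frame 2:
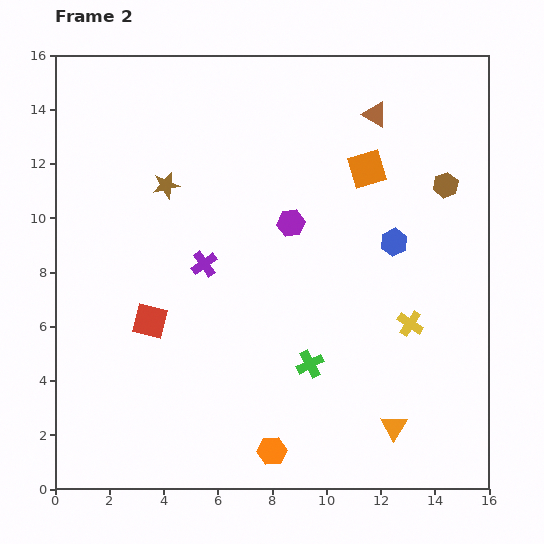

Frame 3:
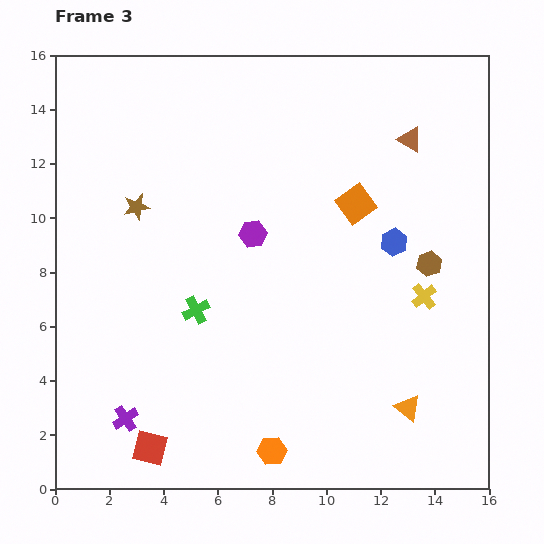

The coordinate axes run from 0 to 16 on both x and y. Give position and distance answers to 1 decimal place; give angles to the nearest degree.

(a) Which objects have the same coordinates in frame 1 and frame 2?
the blue hexagon, the orange hexagon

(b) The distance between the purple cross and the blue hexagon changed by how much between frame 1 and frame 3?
+5.3

Distance in frame 1: 6.5. Distance in frame 3: 11.8.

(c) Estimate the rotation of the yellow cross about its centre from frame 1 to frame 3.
37° clockwise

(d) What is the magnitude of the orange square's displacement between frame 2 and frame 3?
1.4

The orange square moved from (11.5, 11.8) to (11.1, 10.5), a distance of √(0.4² + 1.3²) ≈ 1.4.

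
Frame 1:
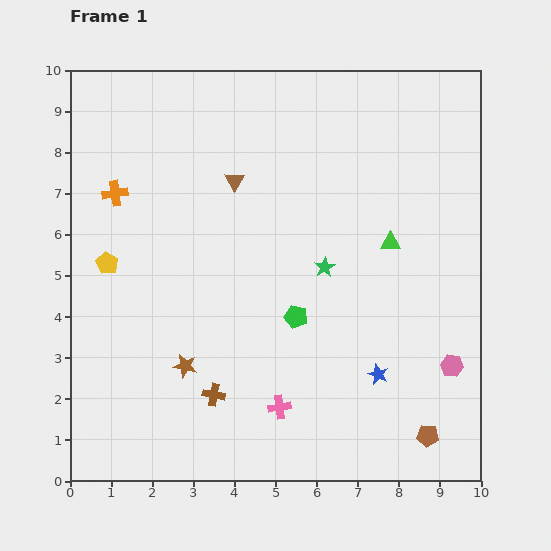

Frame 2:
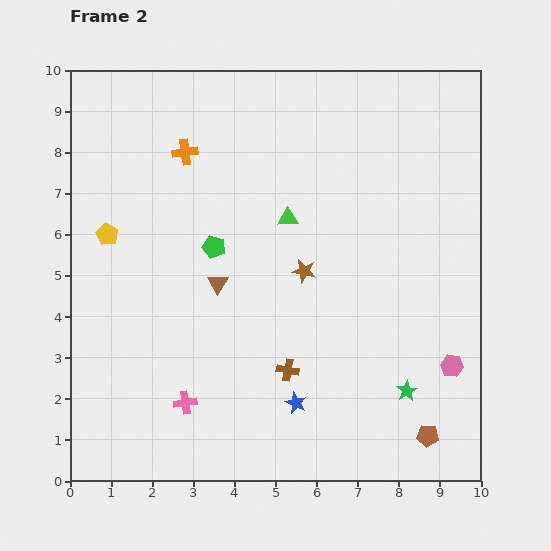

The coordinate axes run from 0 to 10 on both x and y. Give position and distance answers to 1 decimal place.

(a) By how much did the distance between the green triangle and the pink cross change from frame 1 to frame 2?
+0.3

Distance in frame 1: 4.8. Distance in frame 2: 5.1.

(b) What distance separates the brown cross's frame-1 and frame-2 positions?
1.9

The brown cross moved from (3.5, 2.1) to (5.3, 2.7), a distance of √(1.8² + 0.6²) ≈ 1.9.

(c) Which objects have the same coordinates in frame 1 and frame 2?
the brown pentagon, the pink hexagon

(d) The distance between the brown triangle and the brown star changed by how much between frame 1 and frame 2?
-2.6

Distance in frame 1: 4.7. Distance in frame 2: 2.1.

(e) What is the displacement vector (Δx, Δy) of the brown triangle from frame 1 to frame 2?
(-0.4, -2.5)

The brown triangle was at (4.0, 7.3) in frame 1 and (3.6, 4.8) in frame 2.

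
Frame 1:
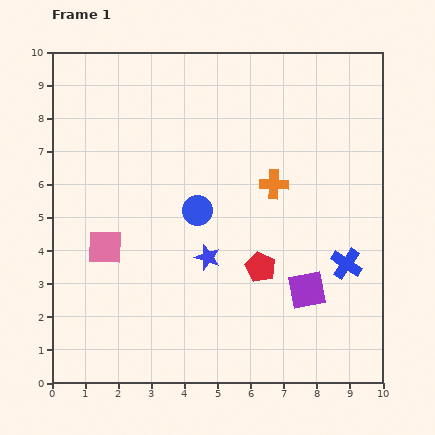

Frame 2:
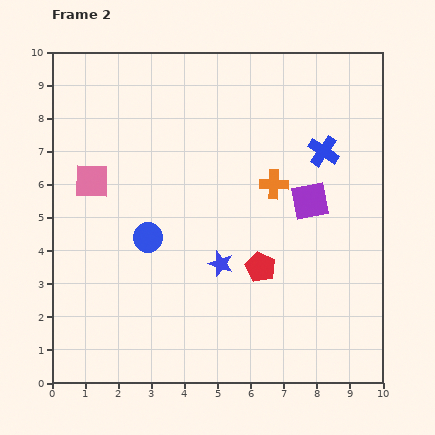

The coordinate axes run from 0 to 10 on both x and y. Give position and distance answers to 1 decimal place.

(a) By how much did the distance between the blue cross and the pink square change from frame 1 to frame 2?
-0.2

Distance in frame 1: 7.3. Distance in frame 2: 7.1.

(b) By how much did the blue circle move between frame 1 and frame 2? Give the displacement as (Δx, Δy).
(-1.5, -0.8)

The blue circle was at (4.4, 5.2) in frame 1 and (2.9, 4.4) in frame 2.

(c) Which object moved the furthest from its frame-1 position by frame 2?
the blue cross

(moved 3.5; next 2.7)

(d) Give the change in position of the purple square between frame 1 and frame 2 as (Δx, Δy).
(0.1, 2.7)

The purple square was at (7.7, 2.8) in frame 1 and (7.8, 5.5) in frame 2.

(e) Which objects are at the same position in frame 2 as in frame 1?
the orange cross, the red pentagon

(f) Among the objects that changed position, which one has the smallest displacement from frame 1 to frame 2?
the blue star

(moved 0.4)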